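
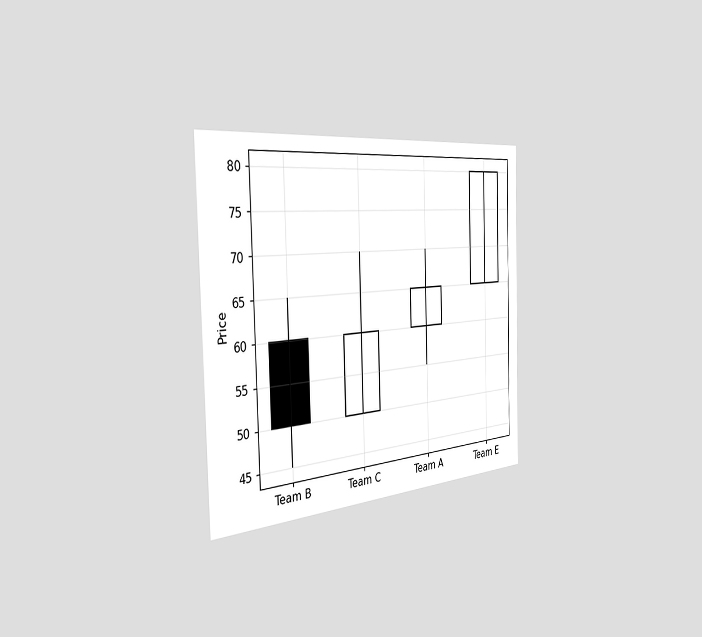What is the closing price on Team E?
The chart is viewed slightly from the left. The Team E candle closes at 80.

80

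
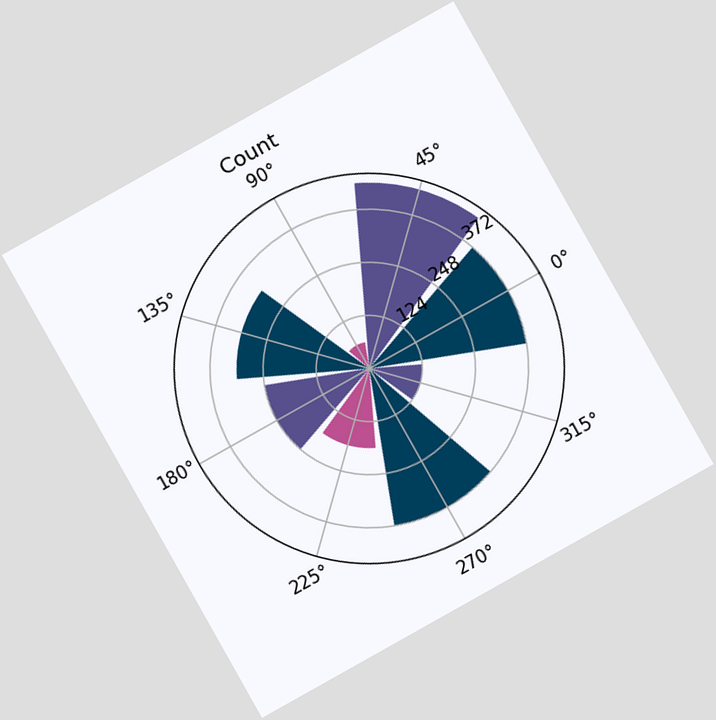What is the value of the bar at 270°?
The chart is tilted about 29° counter-clockwise. The bar at 270° reaches 372 on the radial axis.

372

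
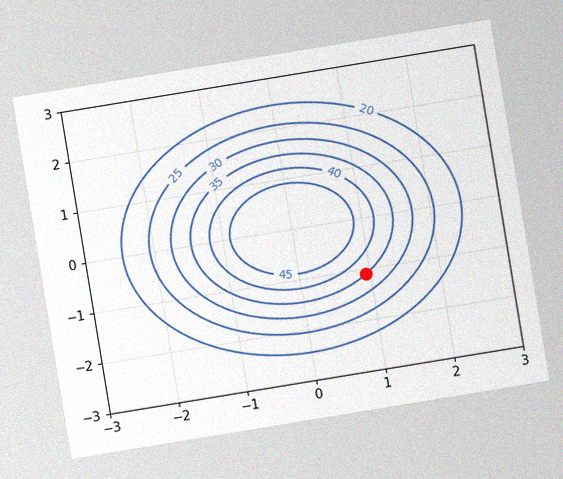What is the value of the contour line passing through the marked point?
35

The chart is tilted about 9° counter-clockwise, with some photo noise. The marked point sits on the contour labelled 35.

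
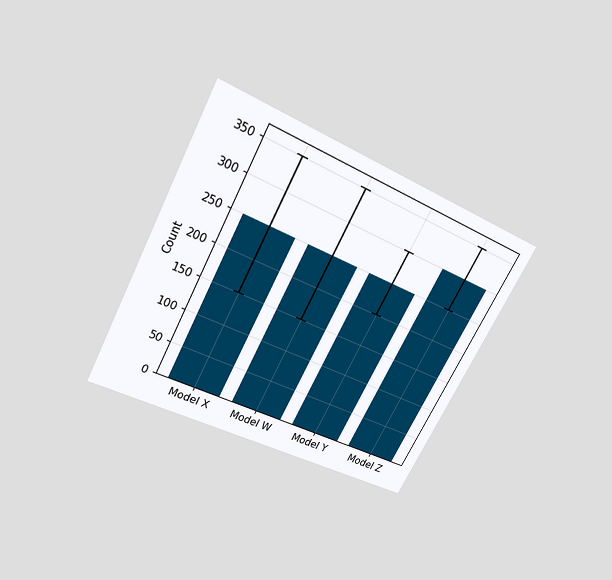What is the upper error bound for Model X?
350

The chart is tilted about 28° clockwise and viewed slightly from above. The Model X bar's upper whisker reaches 350.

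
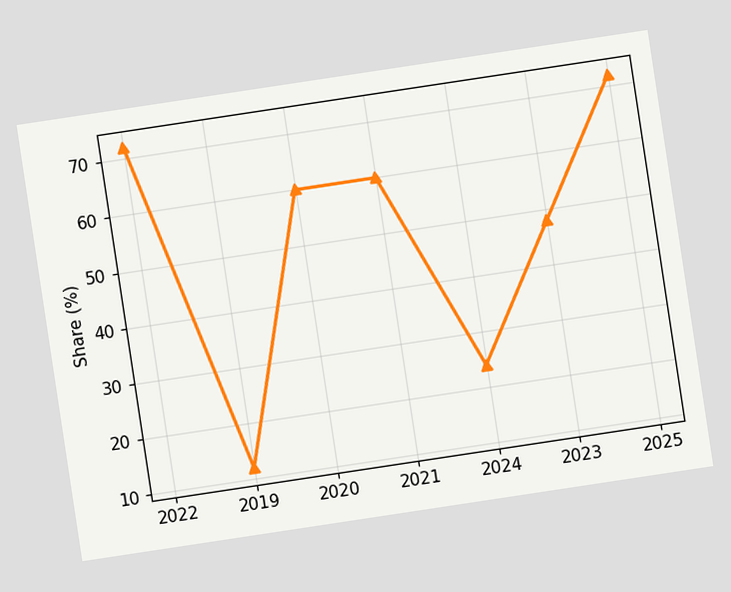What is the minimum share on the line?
The chart is tilted about 9° counter-clockwise. The lowest point is at 2019, and reading across to the y-axis gives 12%.

12%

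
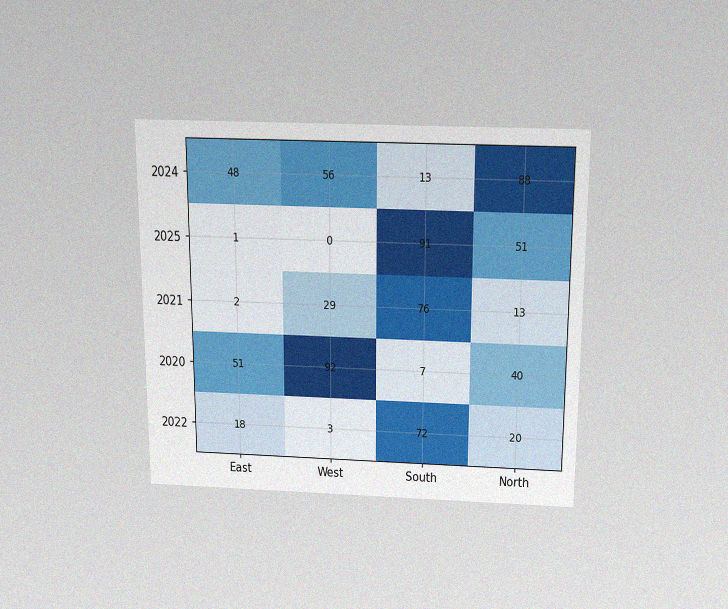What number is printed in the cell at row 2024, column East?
48

The chart is viewed slightly from above, with some photo noise. The (2024, East) cell reads 48.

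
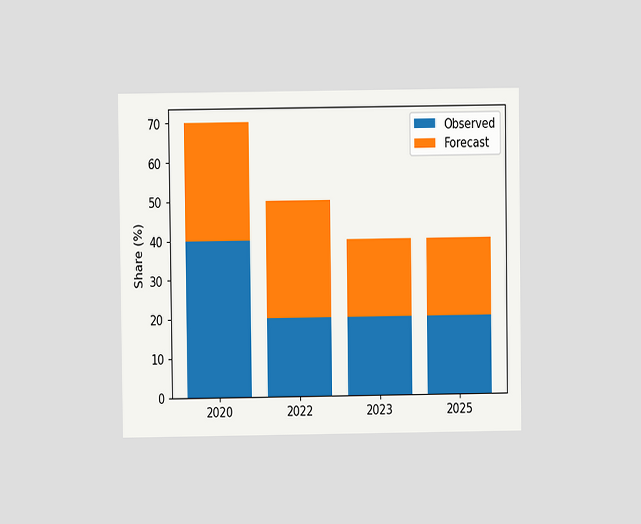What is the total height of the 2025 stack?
40%

The chart is viewed at a slight angle. The 2025 stack's top reaches 40% on the y-axis.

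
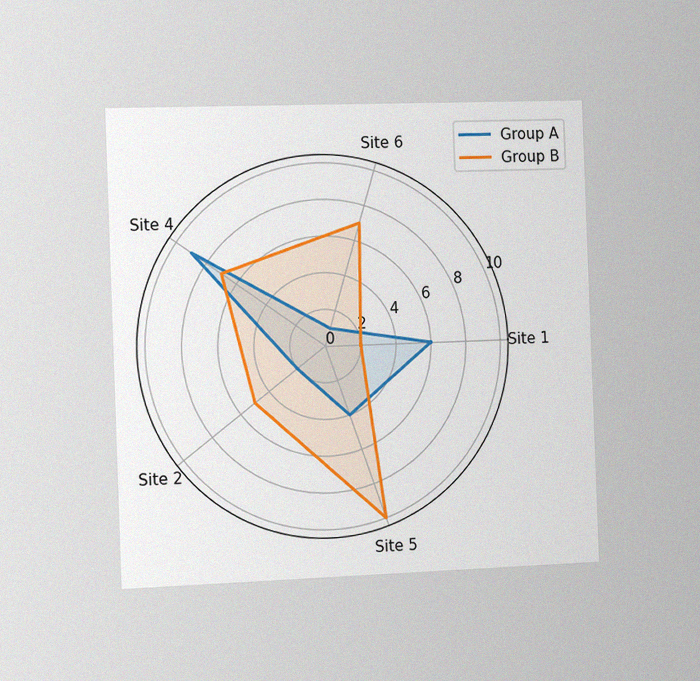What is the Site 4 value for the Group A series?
The chart is tilted about 2° counter-clockwise and viewed slightly from the left, with some photo noise. On the Site 4 axis, Group A reaches 9.

9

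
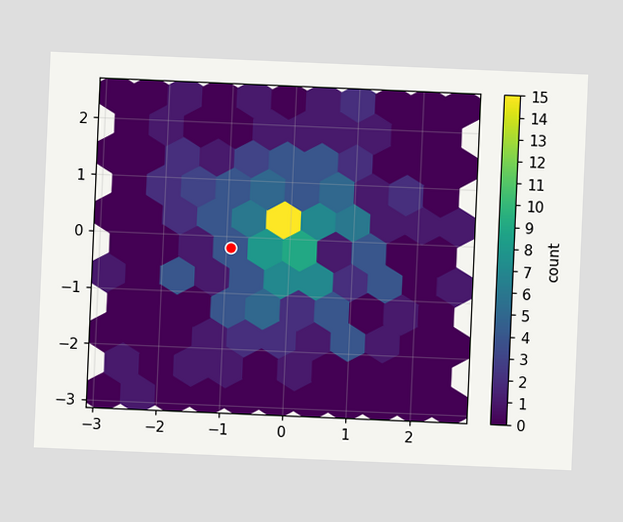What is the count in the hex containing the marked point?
The chart is tilted about 2° clockwise. The marked hex reads 4 on the colorbar.

4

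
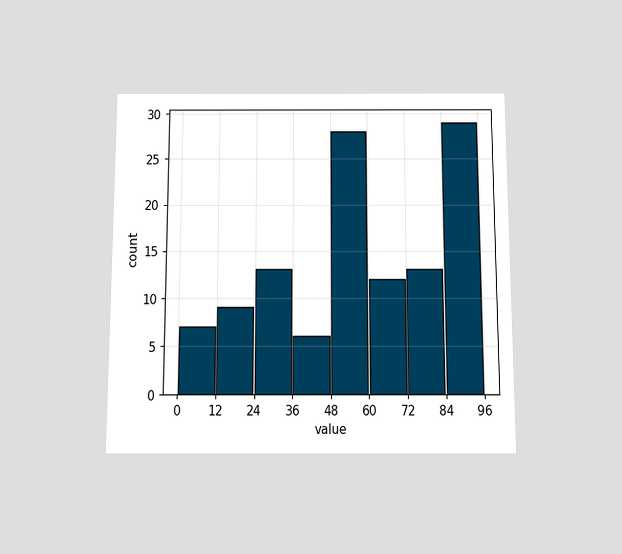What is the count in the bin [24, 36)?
13

The chart is viewed slightly from below. The [24, 36) bin has height 13.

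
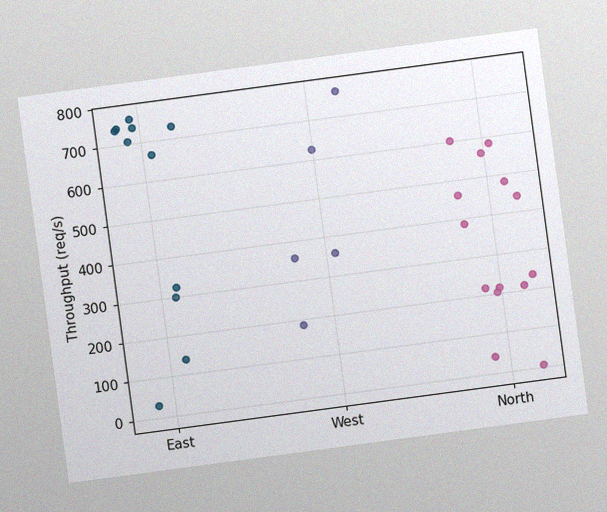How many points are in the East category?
The chart is tilted about 8° counter-clockwise, with some photo noise. Counting the markers in the East column gives 11.

11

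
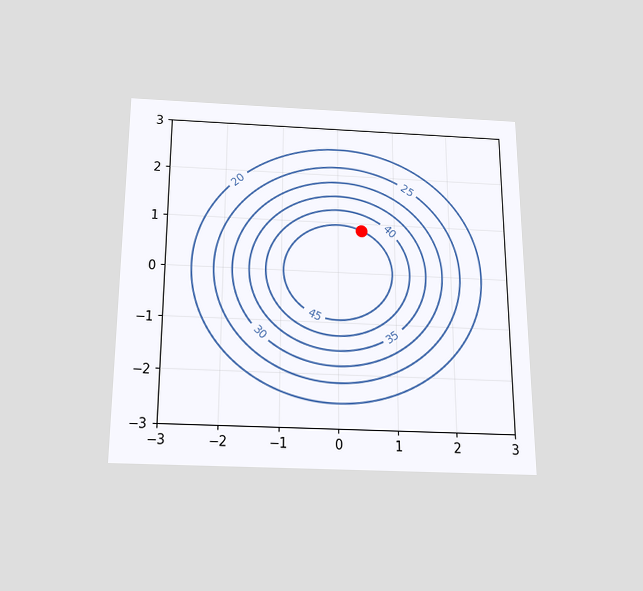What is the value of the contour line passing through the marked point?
45

The chart is viewed slightly from below. The marked point sits on the contour labelled 45.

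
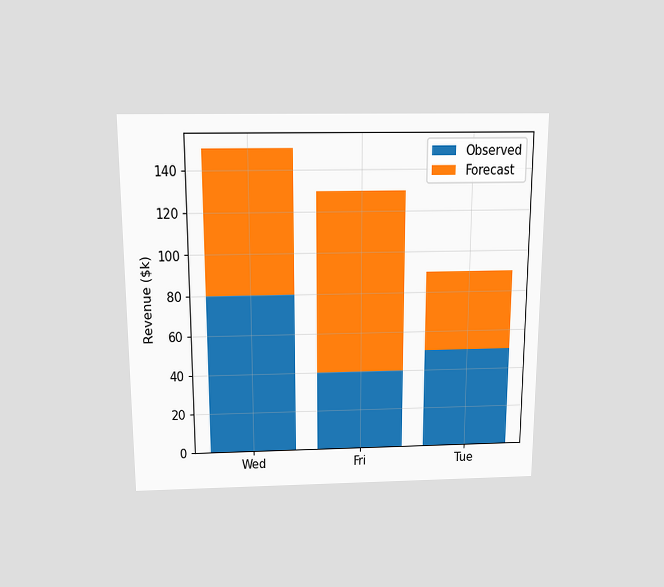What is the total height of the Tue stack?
The chart is viewed slightly from above. The Tue stack's top reaches $90k on the y-axis.

$90k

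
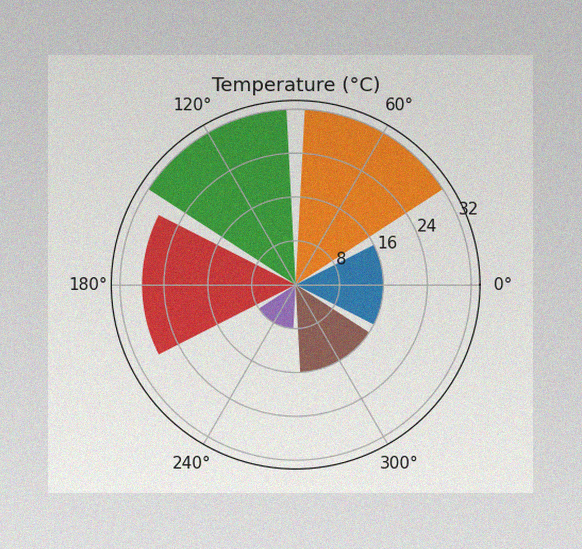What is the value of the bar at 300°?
The image has some photo noise and uneven lighting. The bar at 300° reaches 16°C on the radial axis.

16°C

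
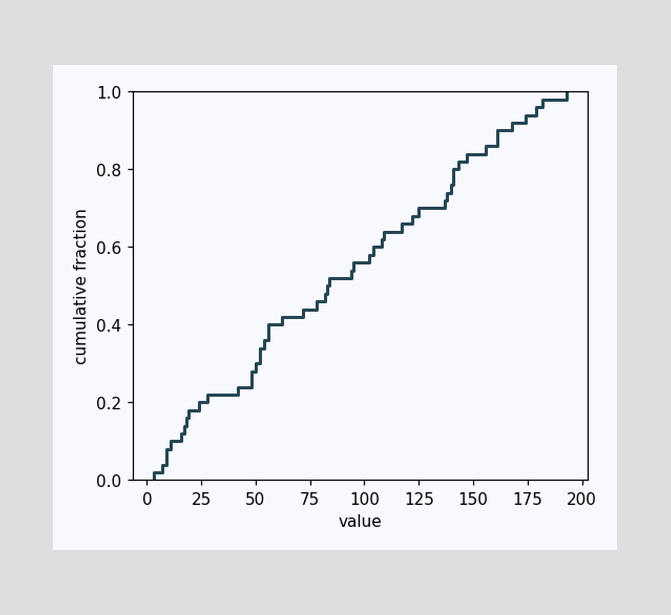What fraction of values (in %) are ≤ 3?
At x=3 the ECDF step is at 2%.

2%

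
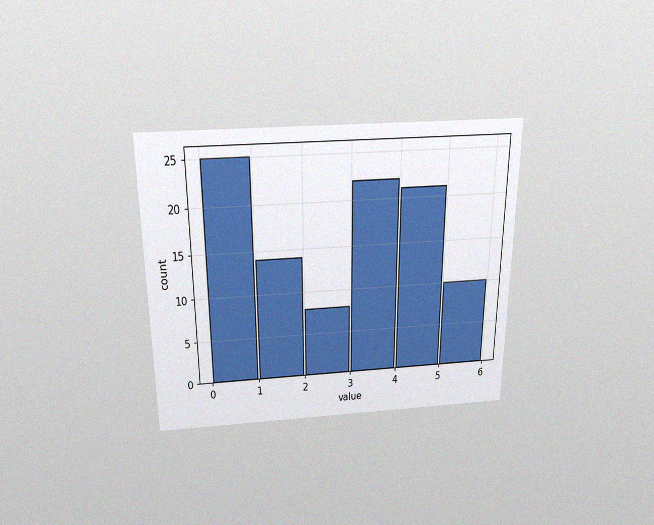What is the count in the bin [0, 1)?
The chart is viewed slightly from above, with some photo noise. The [0, 1) bin has height 25.

25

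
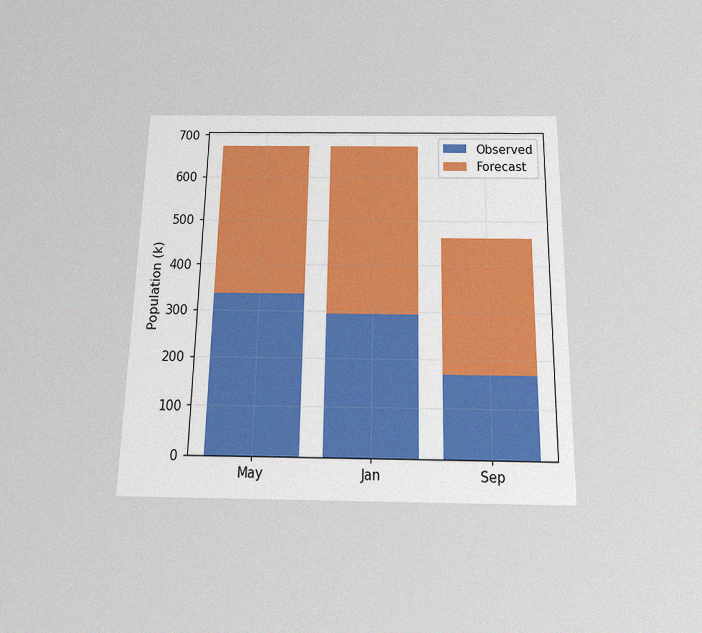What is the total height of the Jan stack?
The chart is viewed slightly from below, with some photo noise. The Jan stack's top reaches 672k on the y-axis.

672k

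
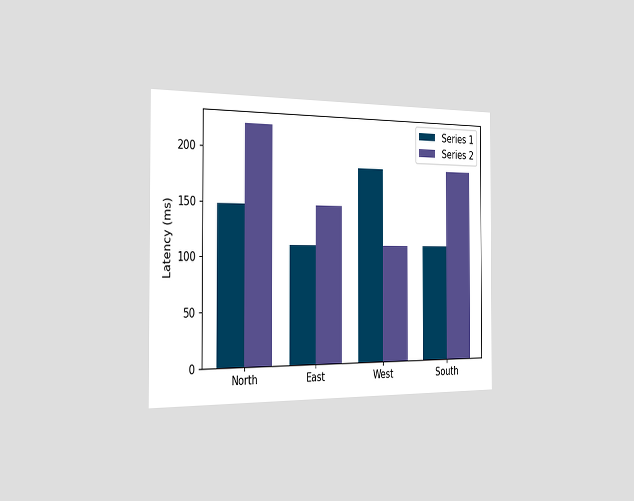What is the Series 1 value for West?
185ms

The chart is viewed slightly from the left. The Series 1 bar at West reaches 185ms on the y-axis.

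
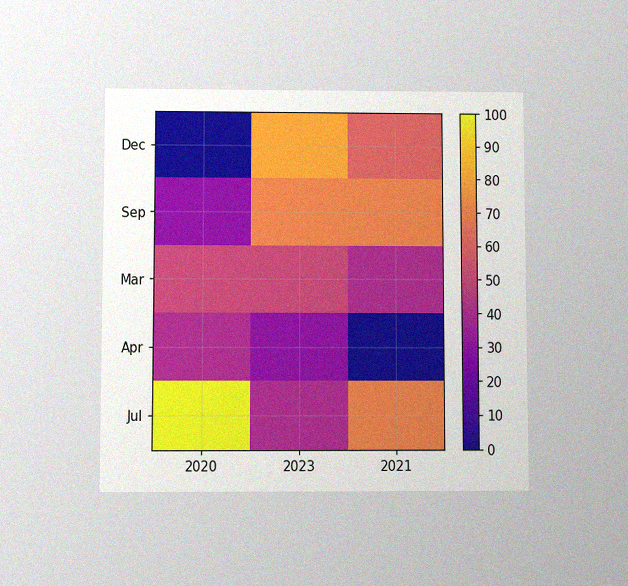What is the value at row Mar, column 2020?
The chart is viewed slightly from below, with some photo noise. Matching cell (Mar, 2020) against the colorbar gives 50.

50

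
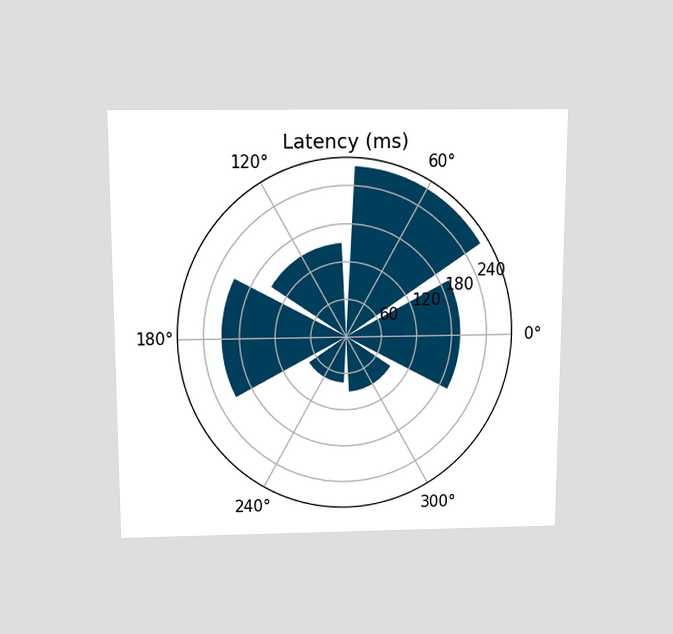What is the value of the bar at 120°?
150ms

The chart is viewed slightly from above. The bar at 120° reaches 150ms on the radial axis.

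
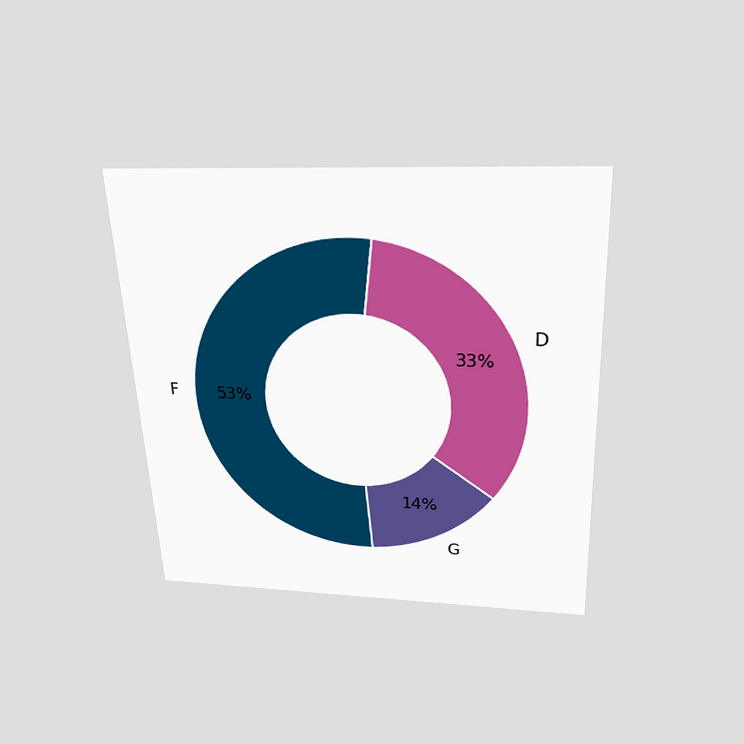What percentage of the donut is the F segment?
The chart is tilted about 3° counter-clockwise and viewed slightly from above. The F segment takes up 53% of the ring.

53%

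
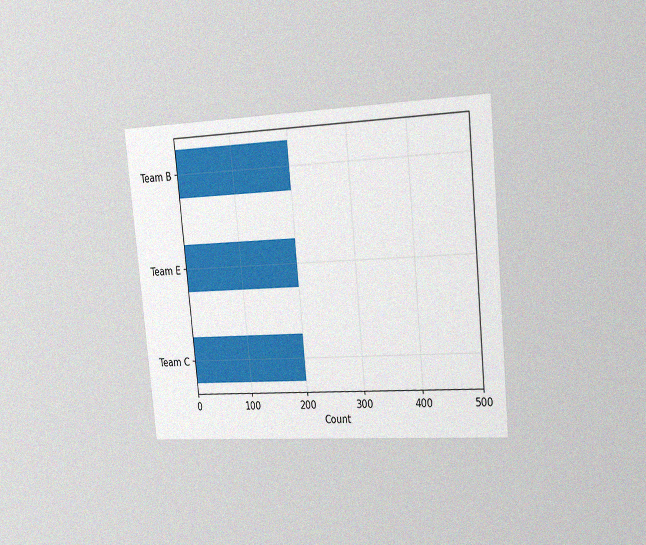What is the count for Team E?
200

The chart is tilted about 6° counter-clockwise and viewed slightly from the right, with some photo noise. Reading along the chart's x-axis, the Team E bar reaches 200.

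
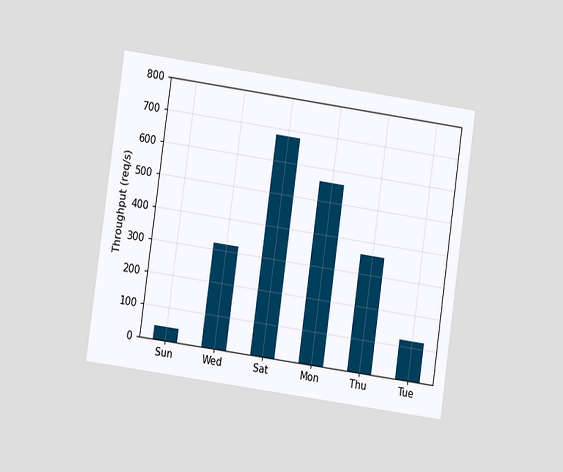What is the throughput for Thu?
The chart is tilted about 8° clockwise and viewed at a slight angle. Reading along the chart's y-axis, the Thu bar reaches 360req/s.

360req/s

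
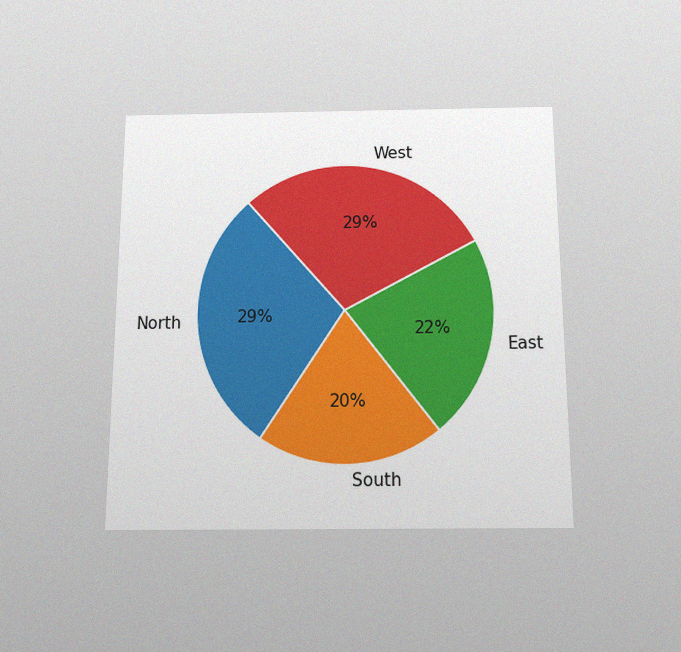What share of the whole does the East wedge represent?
The chart is viewed slightly from below, with some photo noise. The East slice takes up 22% of the pie.

22%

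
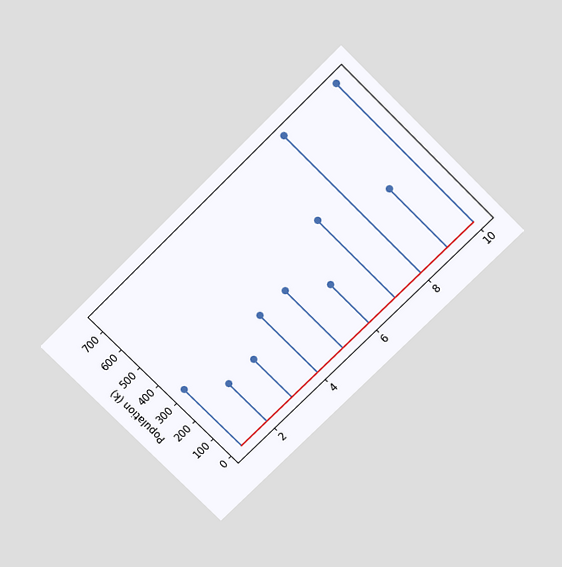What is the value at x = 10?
742k

The chart is tilted about 45° counter-clockwise and viewed slightly from above. The stem at x=10 reaches 742k.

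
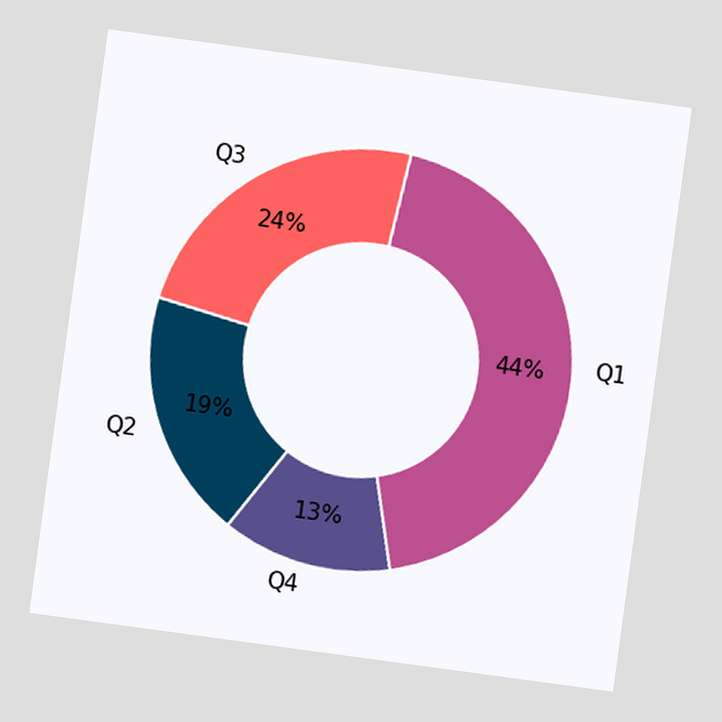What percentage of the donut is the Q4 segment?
The chart is tilted about 8° clockwise. The Q4 segment takes up 13% of the ring.

13%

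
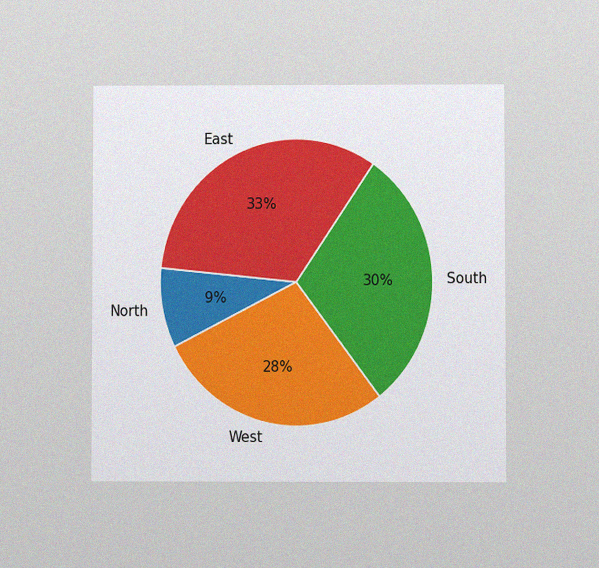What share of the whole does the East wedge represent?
The chart is viewed at a slight angle, with some photo noise. The East slice takes up 33% of the pie.

33%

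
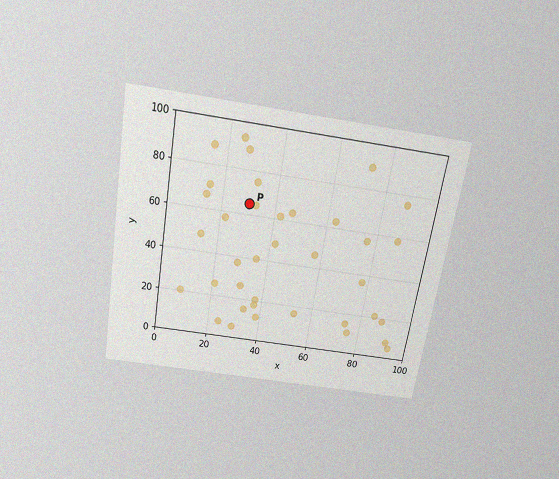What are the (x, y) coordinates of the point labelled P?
(30, 65)

The chart is tilted about 9° clockwise and viewed slightly from above, with some photo noise. Following the gridlines from P to each axis, P sits at (30, 65).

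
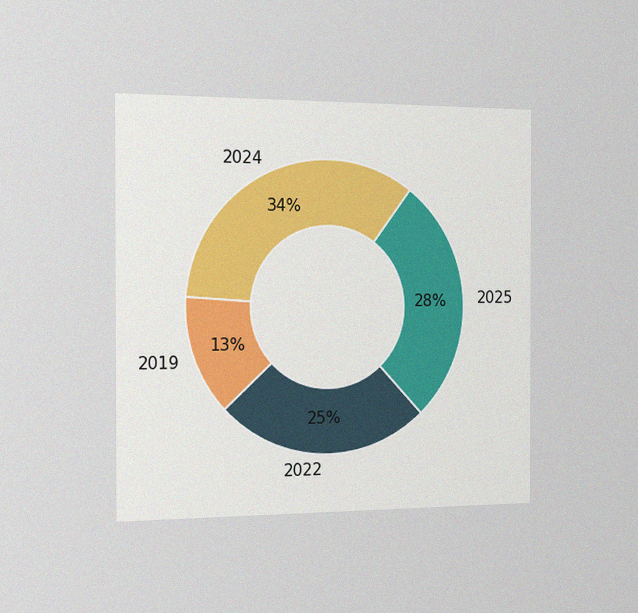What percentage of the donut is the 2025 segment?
The chart is viewed slightly from the left, with some photo noise. The 2025 segment takes up 28% of the ring.

28%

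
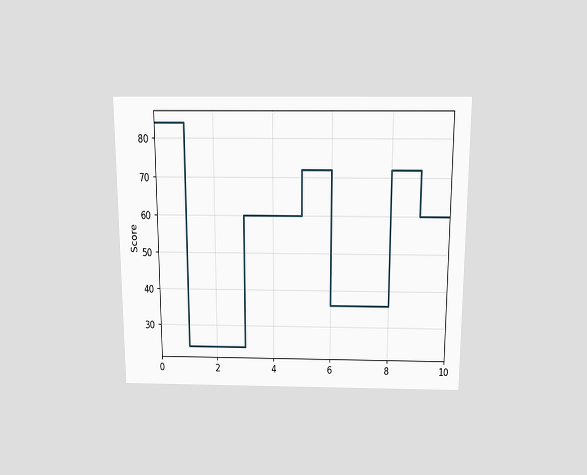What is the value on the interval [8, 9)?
72

The chart is viewed slightly from above. On [8, 9) the step sits at 72.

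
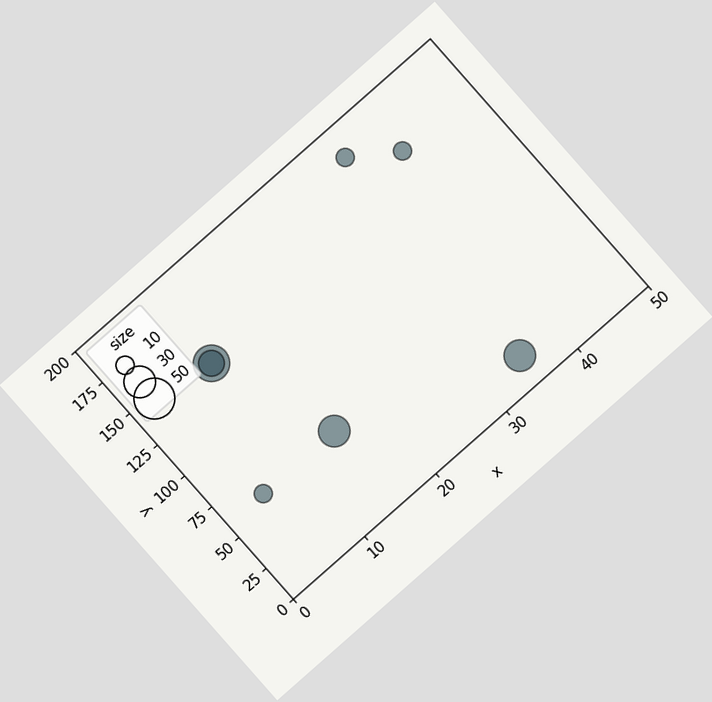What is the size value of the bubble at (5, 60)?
10

The chart is tilted about 41° counter-clockwise. Matching the bubble at (5, 60) against the size legend gives 10.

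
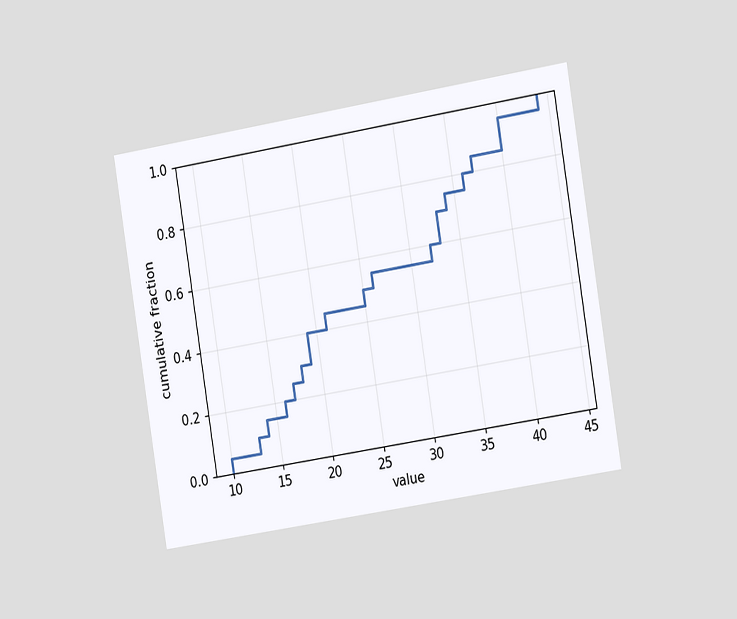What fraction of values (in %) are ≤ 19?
40%

The chart is tilted about 9° counter-clockwise and viewed slightly from the right. At x=19 the ECDF step is at 40%.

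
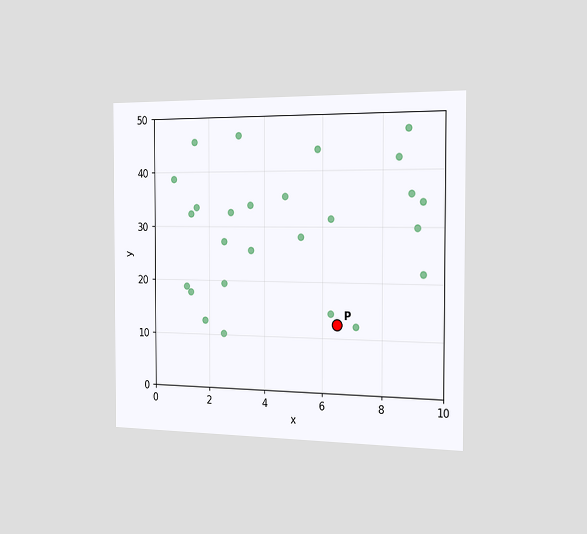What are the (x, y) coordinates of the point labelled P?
(6.5, 12.5)

The chart is viewed slightly from the right. Following the gridlines from P to each axis, P sits at (6.5, 12.5).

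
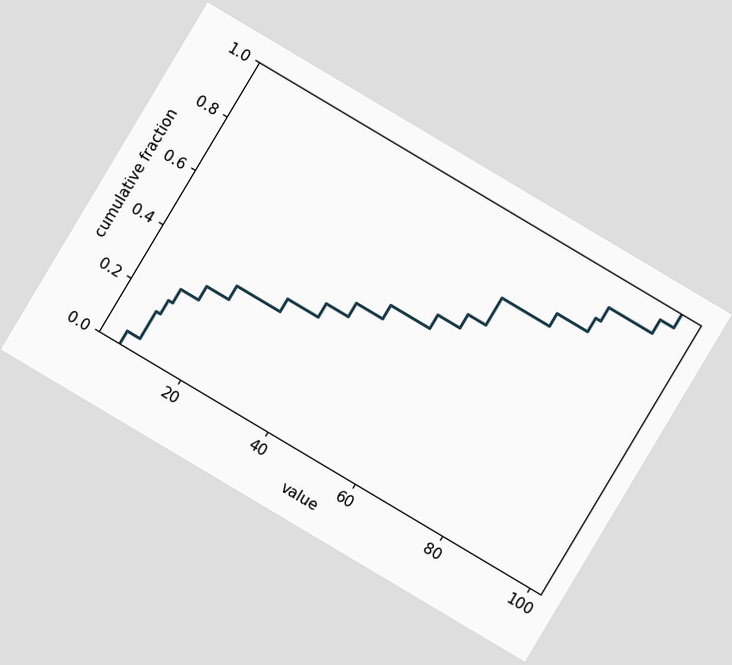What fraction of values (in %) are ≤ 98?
100%

The chart is tilted about 31° clockwise. At x=98 the ECDF step is at 100%.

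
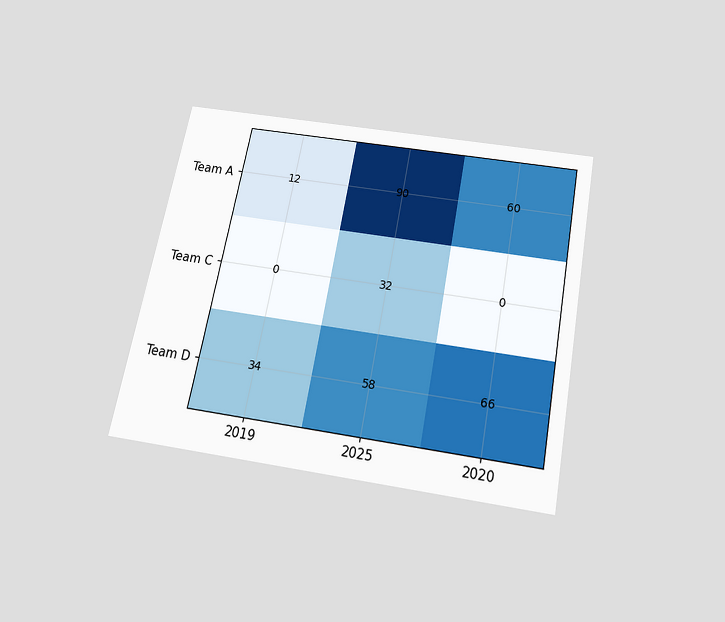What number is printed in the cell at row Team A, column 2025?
90

The chart is tilted about 11° clockwise and viewed slightly from below. The (Team A, 2025) cell reads 90.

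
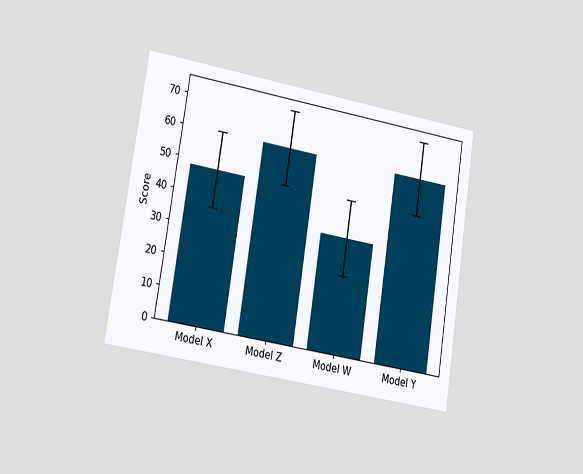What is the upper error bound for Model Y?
72

The chart is tilted about 9° clockwise and viewed slightly from the left. The Model Y bar's upper whisker reaches 72.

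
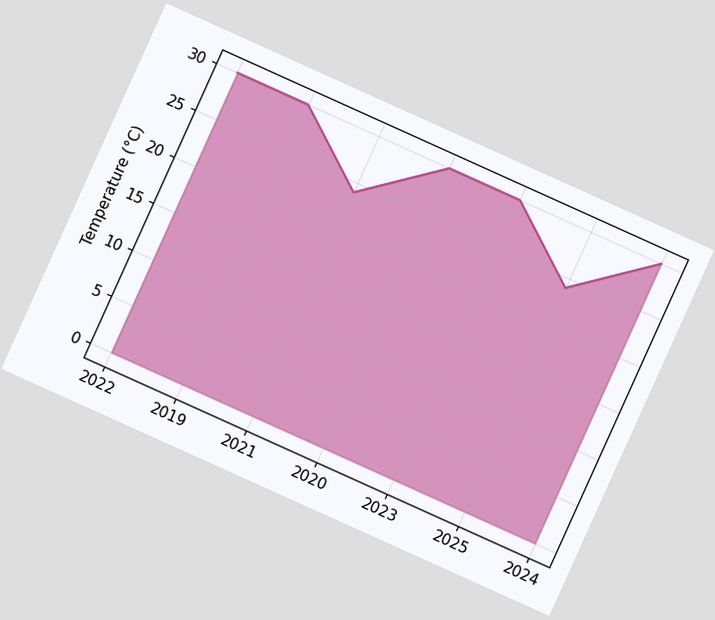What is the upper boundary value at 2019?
The chart is tilted about 24° clockwise. At 2019 the upper boundary is at 30°C.

30°C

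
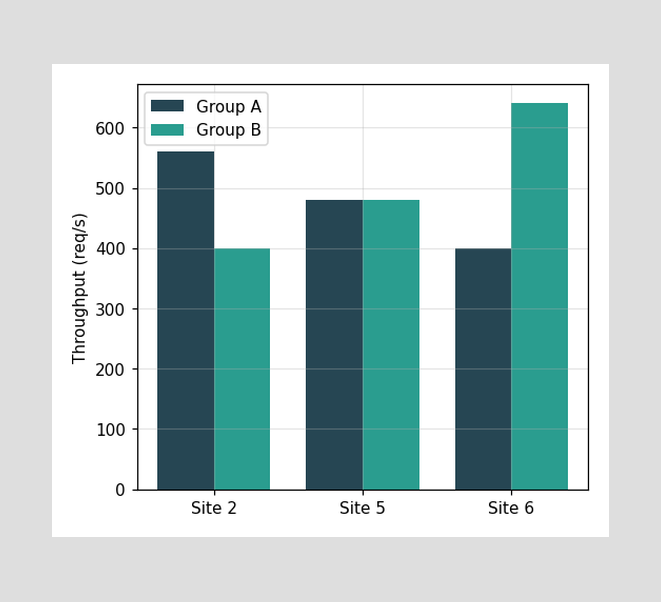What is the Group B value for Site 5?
480req/s

The Group B bar at Site 5 reaches 480req/s on the y-axis.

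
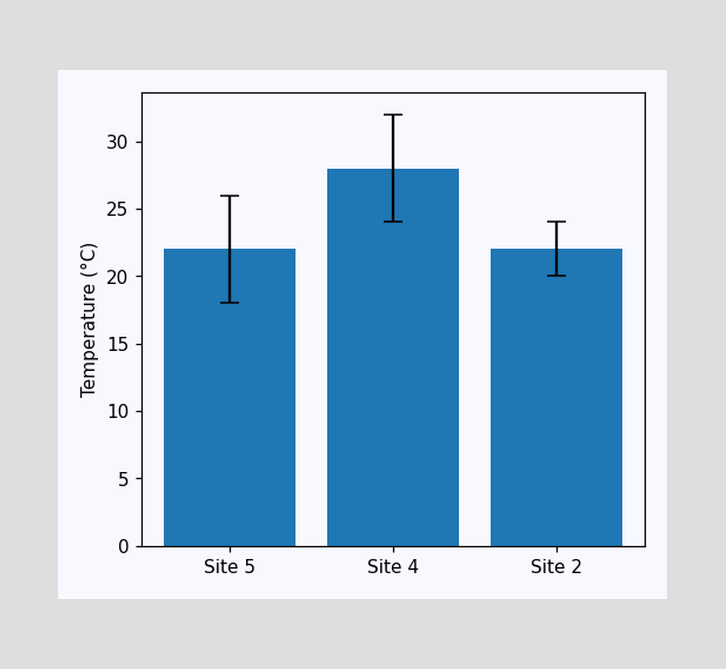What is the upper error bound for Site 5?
26°C

The Site 5 bar's upper whisker reaches 26°C.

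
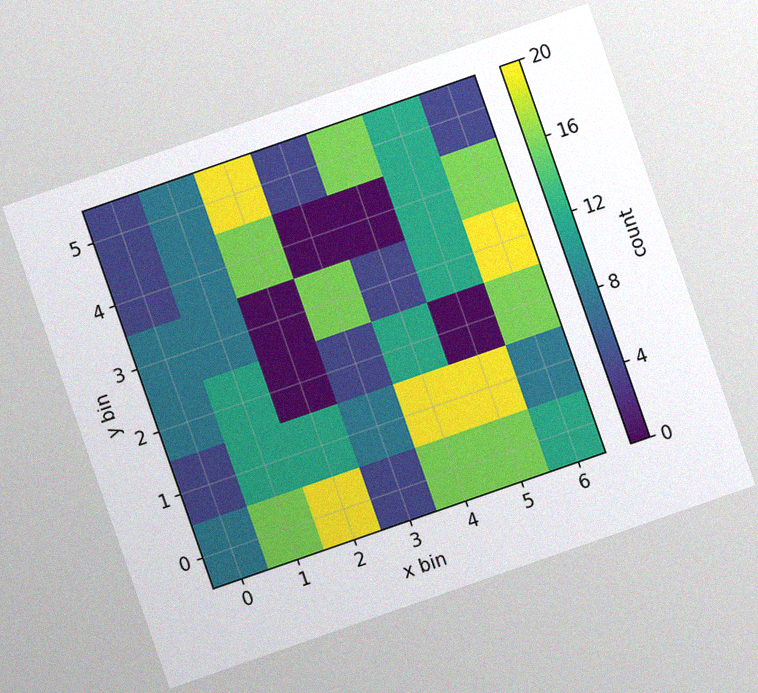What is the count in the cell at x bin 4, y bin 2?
12

The chart is tilted about 19° counter-clockwise, with some photo noise. Matching the cell (4, 2) against the colorbar gives 12.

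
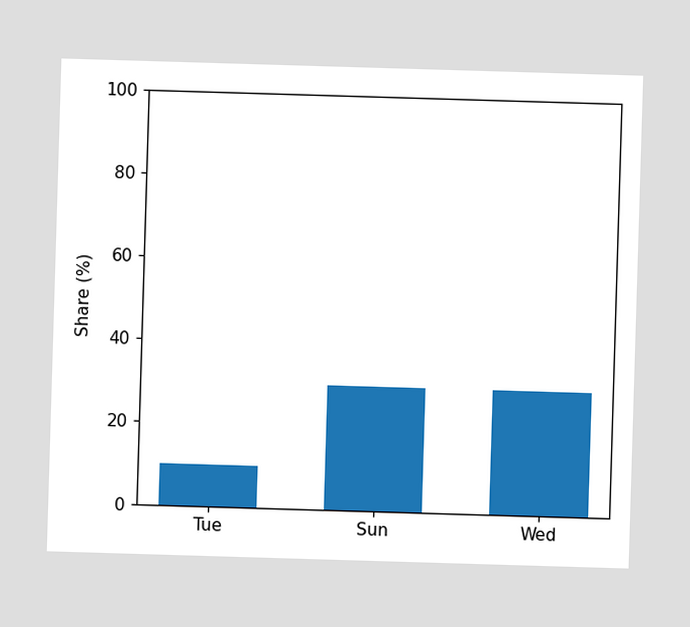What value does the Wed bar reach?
Reading along the chart's y-axis, the Wed bar reaches 30%.

30%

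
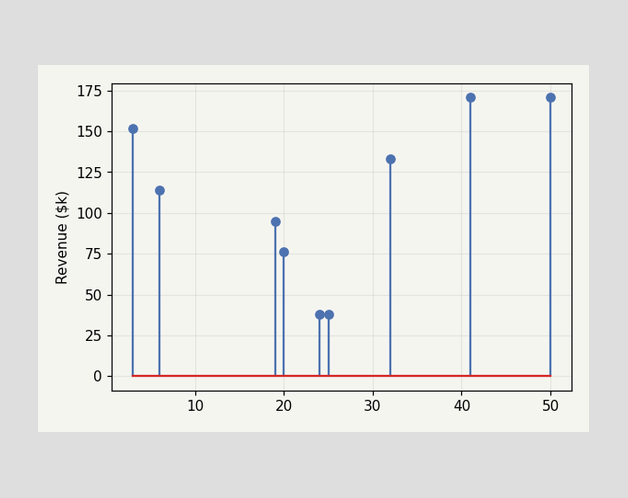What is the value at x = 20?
$76k

The stem at x=20 reaches $76k.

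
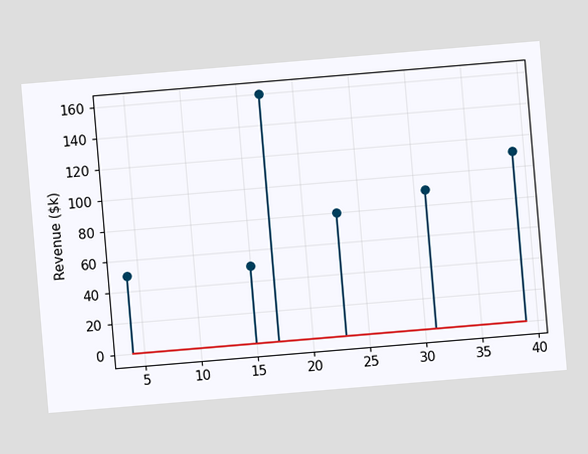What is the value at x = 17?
$160k

The chart is tilted about 5° counter-clockwise. The stem at x=17 reaches $160k.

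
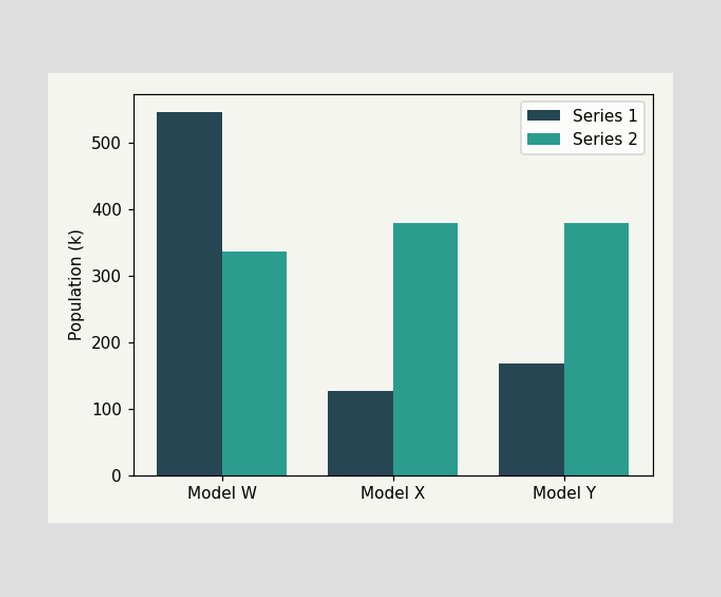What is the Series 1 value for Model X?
126k

The Series 1 bar at Model X reaches 126k on the y-axis.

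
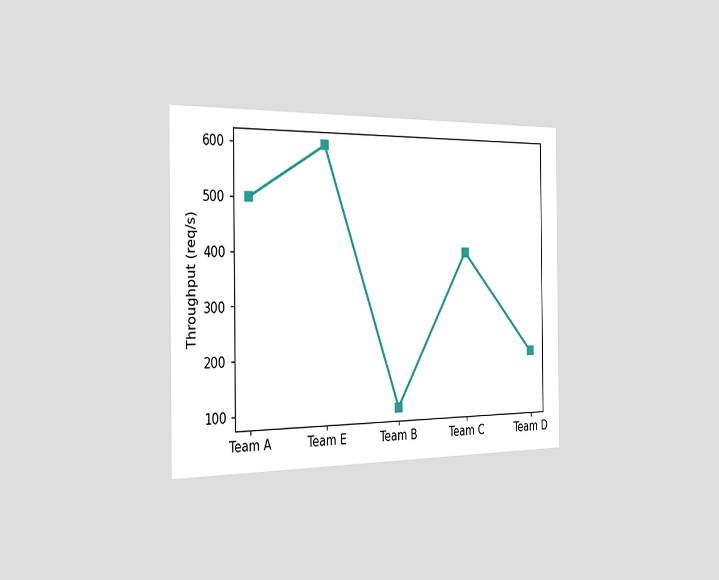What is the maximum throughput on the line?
600req/s

The chart is viewed slightly from the left. The highest point is at Team E, and reading across to the y-axis gives 600req/s.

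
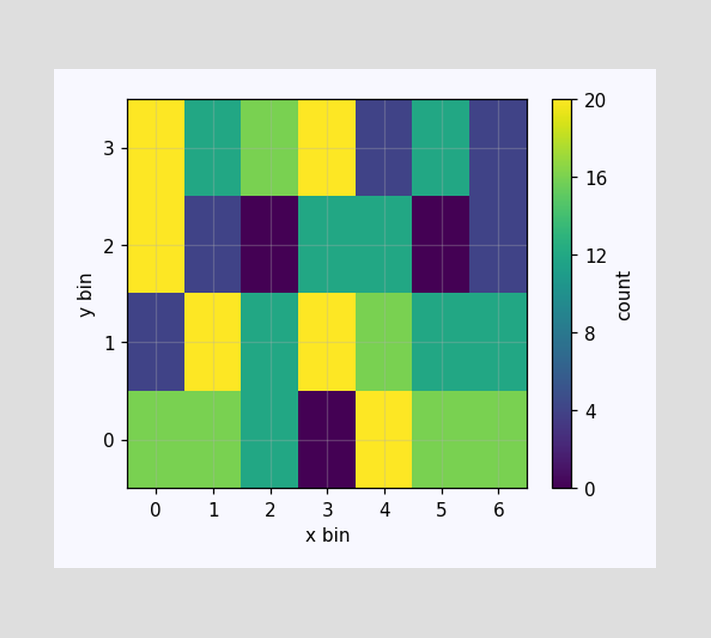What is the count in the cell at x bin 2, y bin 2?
0

Matching the cell (2, 2) against the colorbar gives 0.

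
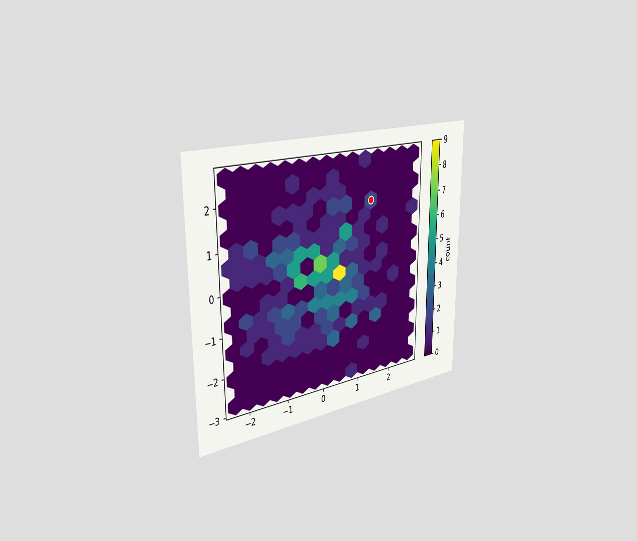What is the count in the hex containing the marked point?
The chart is viewed slightly from the left. The marked hex reads 2 on the colorbar.

2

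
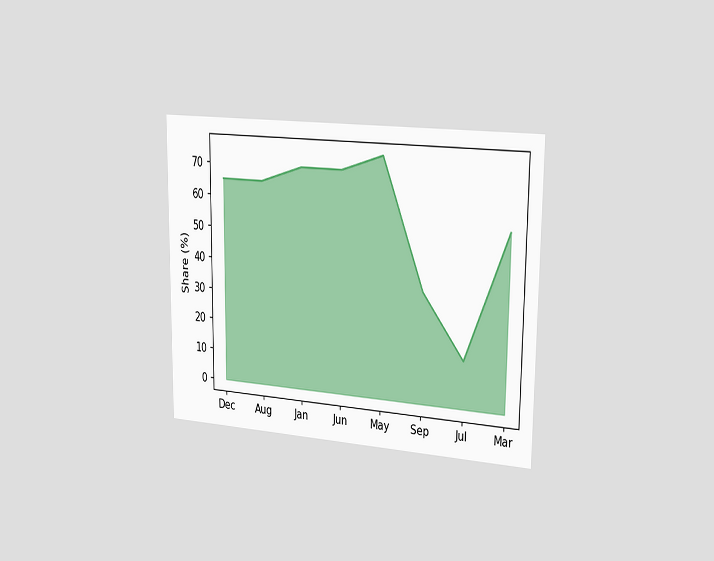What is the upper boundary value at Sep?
35%

The chart is viewed slightly from the right. At Sep the upper boundary is at 35%.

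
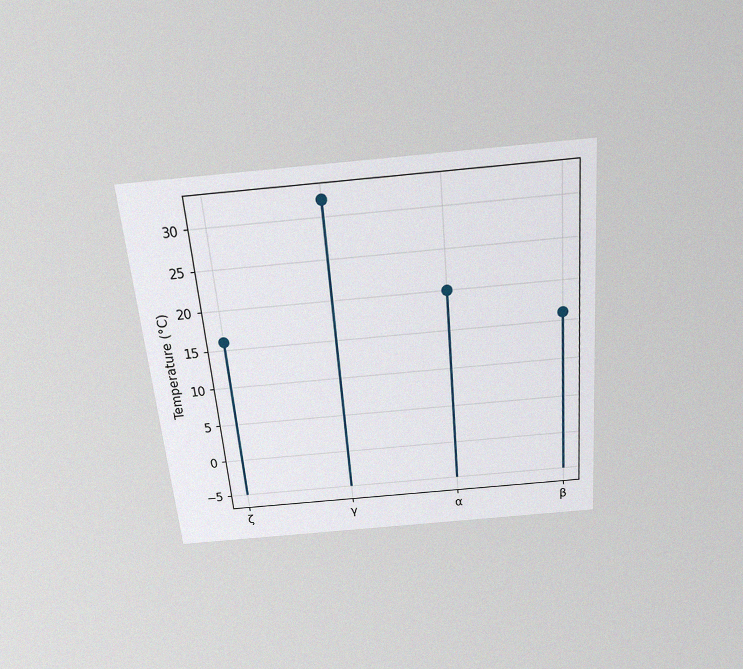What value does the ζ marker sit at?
The chart is tilted about 5° counter-clockwise and viewed slightly from above, with some photo noise. The ζ marker sits at 16°C.

16°C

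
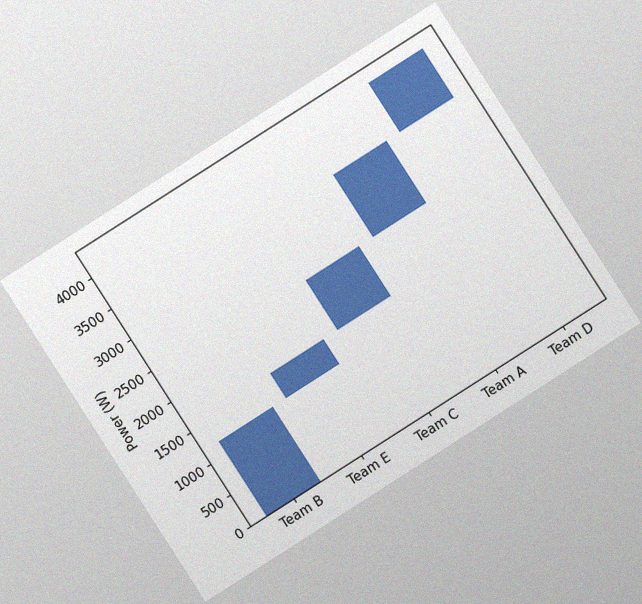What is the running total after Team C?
2400W

The chart is tilted about 33° counter-clockwise, with some photo noise. After Team C the running total reaches 2400W.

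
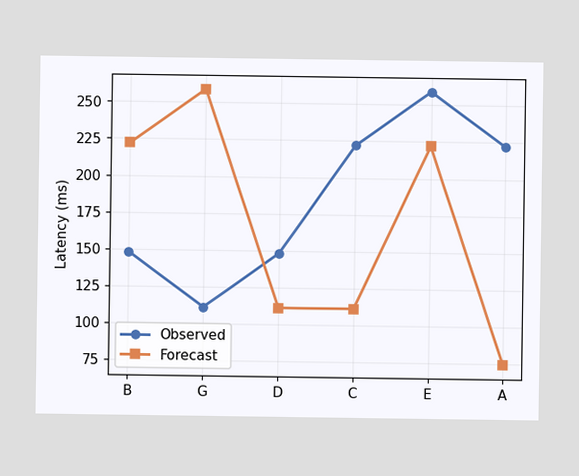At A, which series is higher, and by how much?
At A, Observed sits above the other line by 148ms.

Observed, by 148ms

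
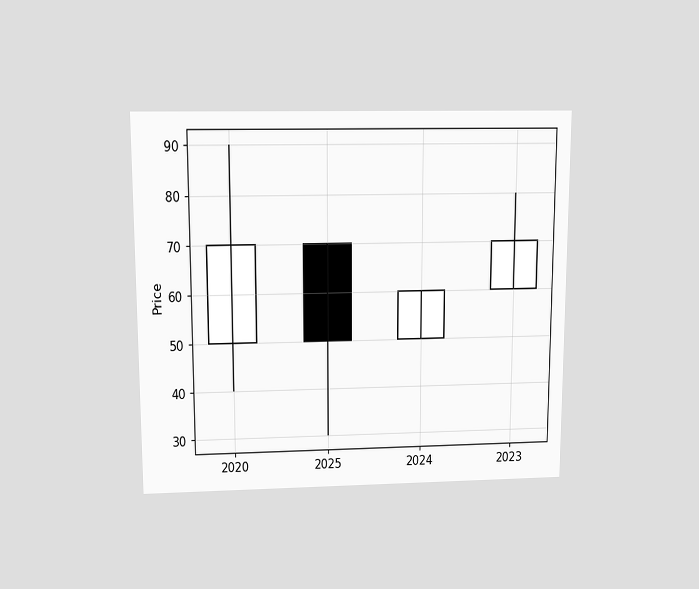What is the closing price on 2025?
50

The chart is viewed slightly from above. The 2025 candle closes at 50.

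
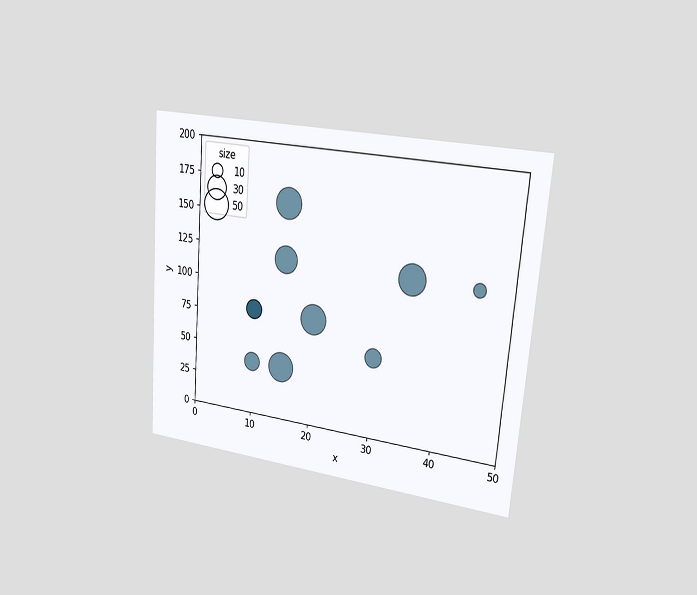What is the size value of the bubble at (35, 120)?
The chart is tilted about 4° clockwise and viewed slightly from the right. Matching the bubble at (35, 120) against the size legend gives 50.

50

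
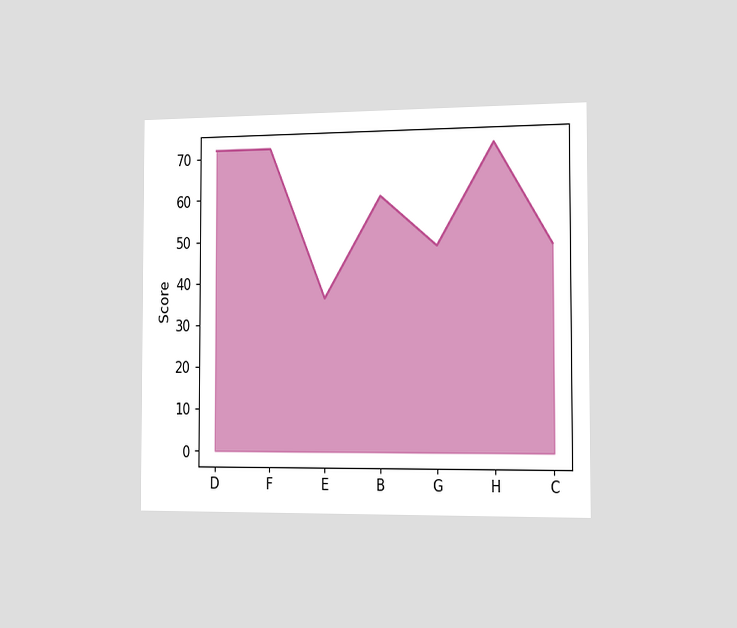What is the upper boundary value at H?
72

The chart is viewed slightly from the right. At H the upper boundary is at 72.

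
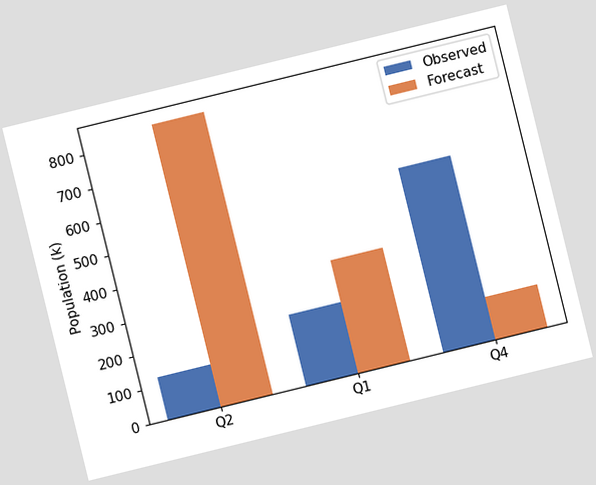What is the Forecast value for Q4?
The chart is tilted about 14° counter-clockwise. The Forecast bar at Q4 reaches 126k on the y-axis.

126k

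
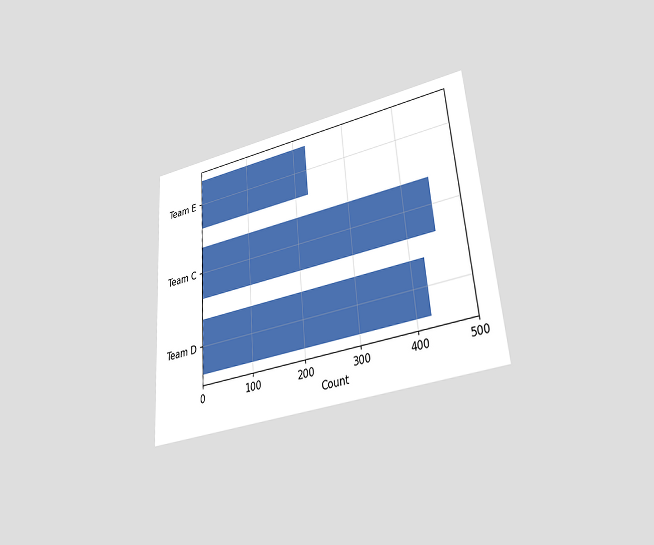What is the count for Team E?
225

The chart is tilted about 4° counter-clockwise and viewed at a slight angle. Reading along the chart's x-axis, the Team E bar reaches 225.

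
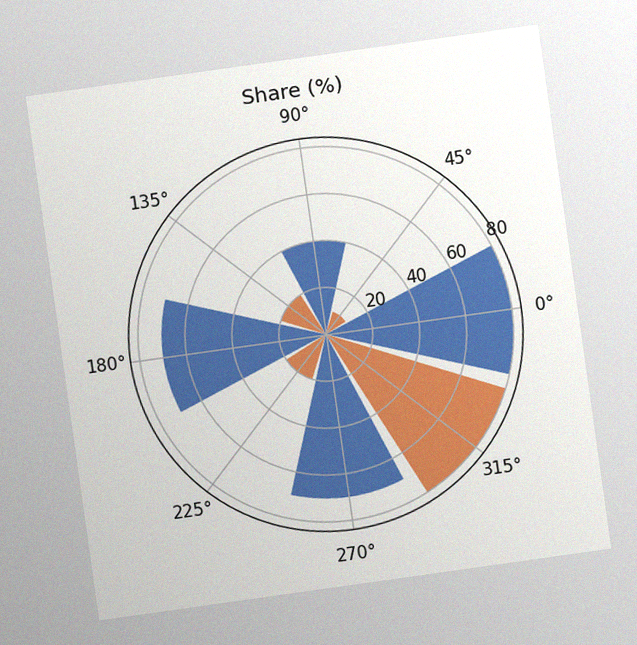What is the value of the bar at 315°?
80%

The chart is tilted about 8° counter-clockwise, with some photo noise. The bar at 315° reaches 80% on the radial axis.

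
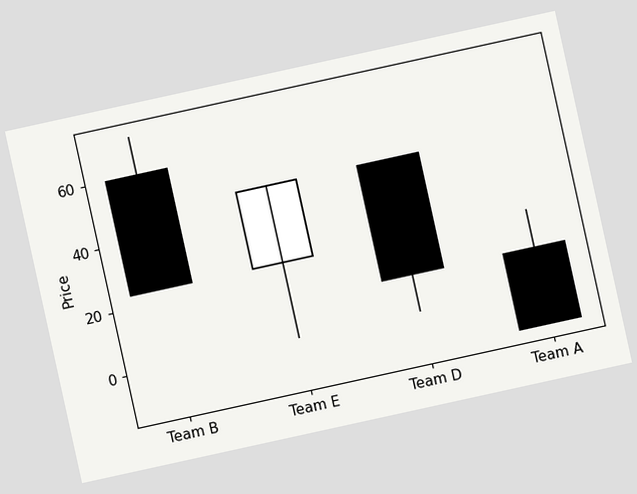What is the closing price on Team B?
The chart is tilted about 12° counter-clockwise. The Team B candle closes at 24.

24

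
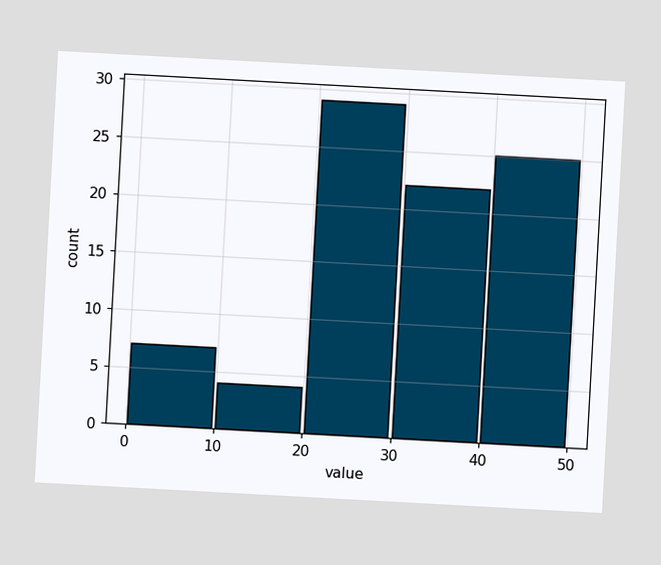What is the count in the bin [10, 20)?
4

The chart is tilted about 3° clockwise. The [10, 20) bin has height 4.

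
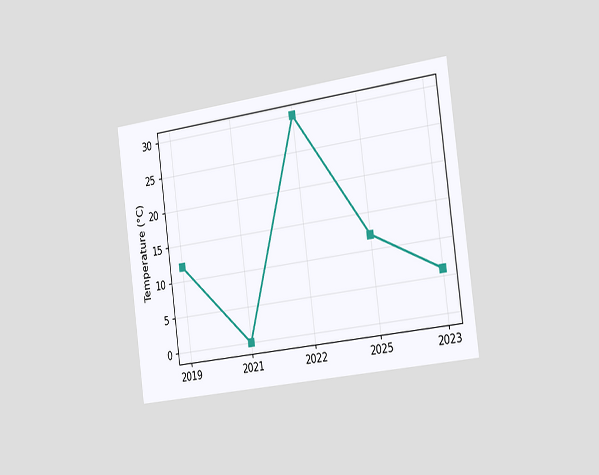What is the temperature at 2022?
30°C

The chart is tilted about 8° counter-clockwise and viewed slightly from the right. At 2022, the line is at 30°C.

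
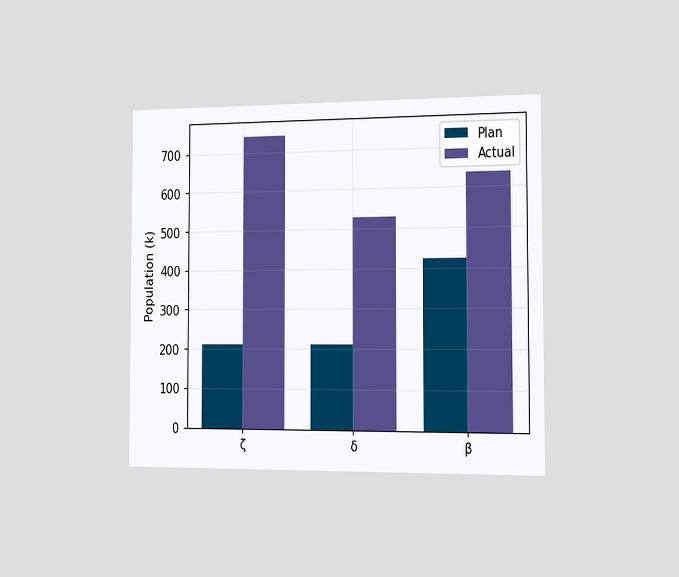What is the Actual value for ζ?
The chart is viewed slightly from the right. The Actual bar at ζ reaches 742k on the y-axis.

742k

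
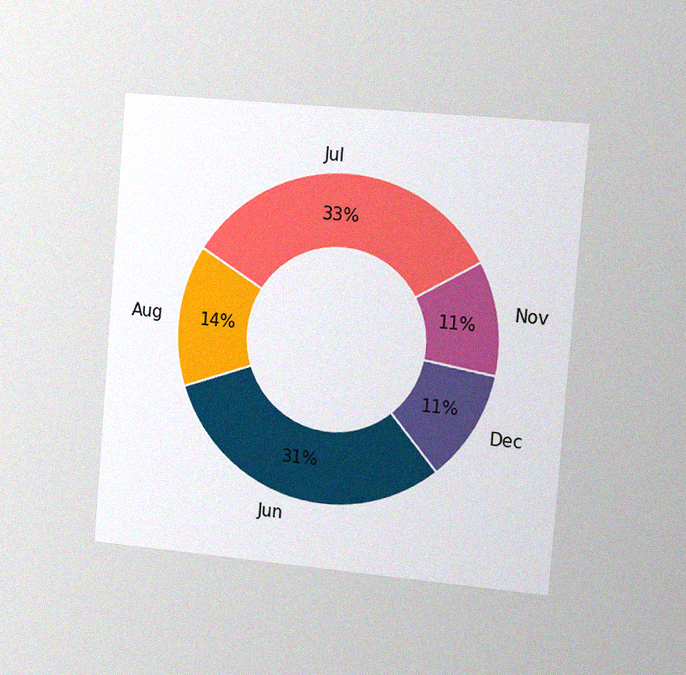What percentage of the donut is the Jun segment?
The chart is tilted about 5° clockwise and viewed slightly from the right, with some photo noise. The Jun segment takes up 31% of the ring.

31%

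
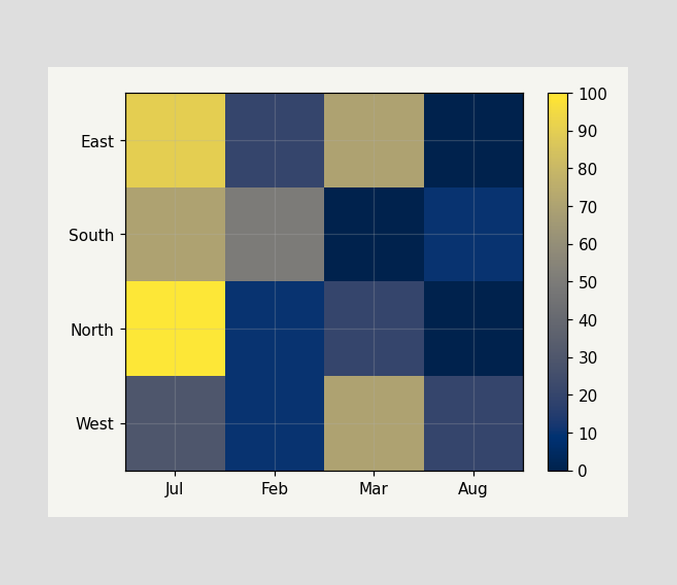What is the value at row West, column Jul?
30

Matching cell (West, Jul) against the colorbar gives 30.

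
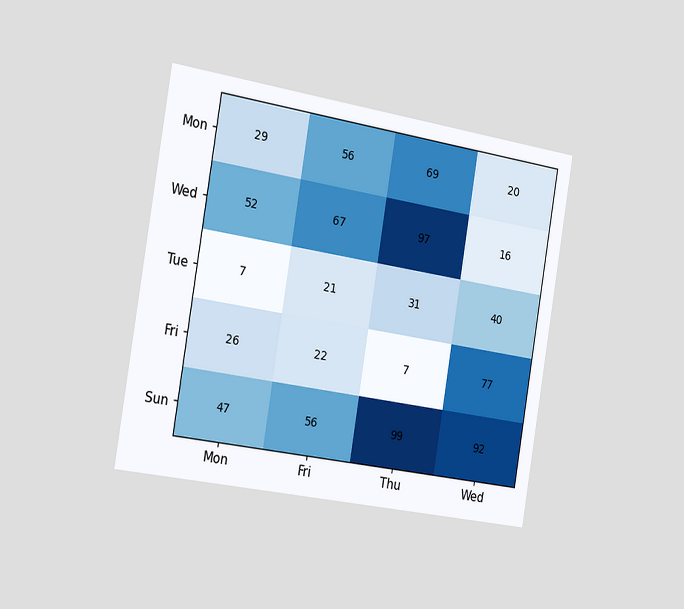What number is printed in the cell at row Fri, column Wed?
The chart is tilted about 9° clockwise and viewed slightly from the left. The (Fri, Wed) cell reads 77.

77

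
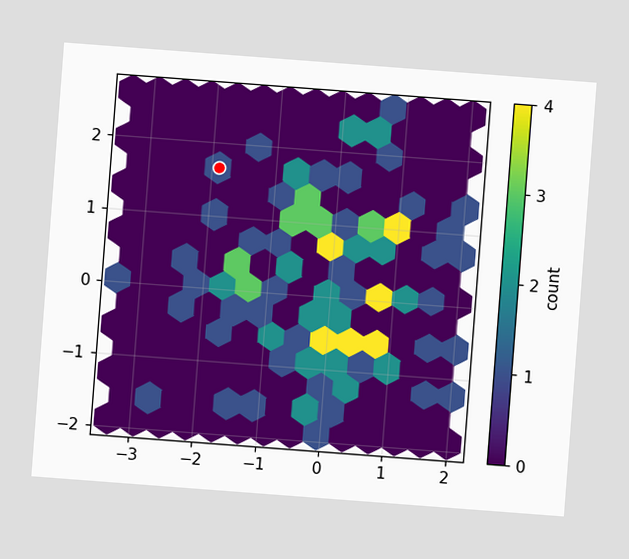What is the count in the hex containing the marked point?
The chart is tilted about 4° clockwise. The marked hex reads 1 on the colorbar.

1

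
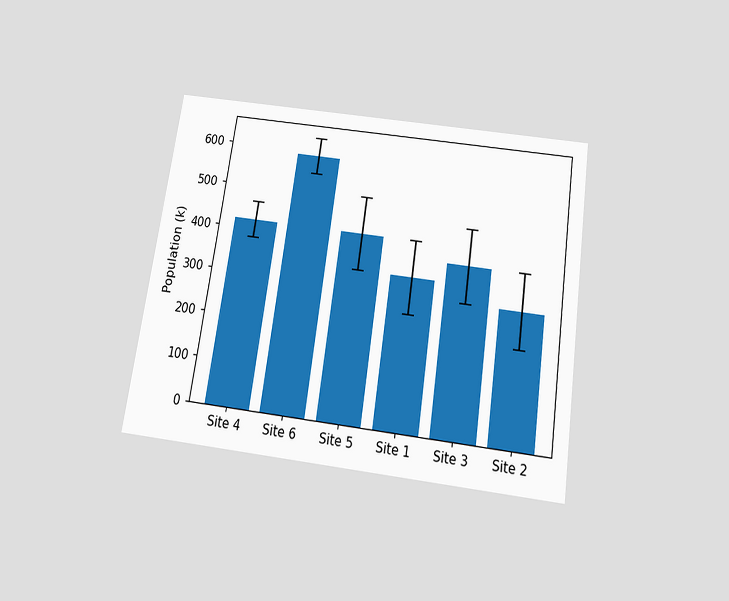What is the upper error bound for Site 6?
The chart is tilted about 8° clockwise and viewed slightly from below. The Site 6 bar's upper whisker reaches 630k.

630k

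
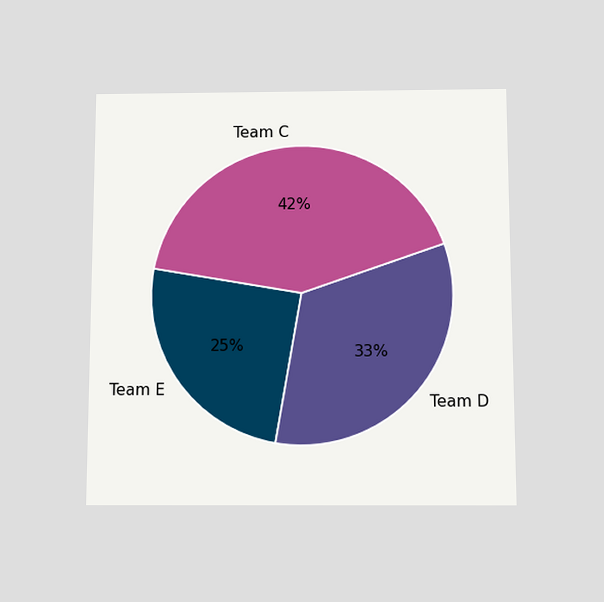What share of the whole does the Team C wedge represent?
42%

The chart is viewed slightly from below. The Team C slice takes up 42% of the pie.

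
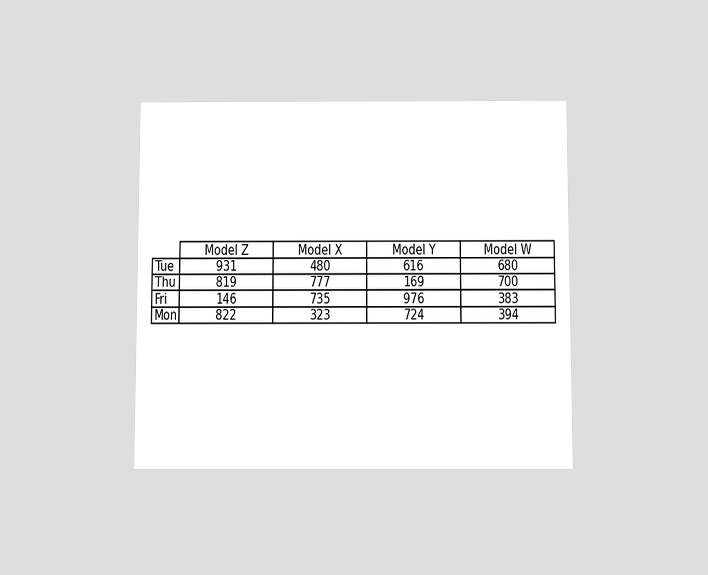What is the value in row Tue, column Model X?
The chart is viewed slightly from below. The (Tue, Model X) cell reads 480.

480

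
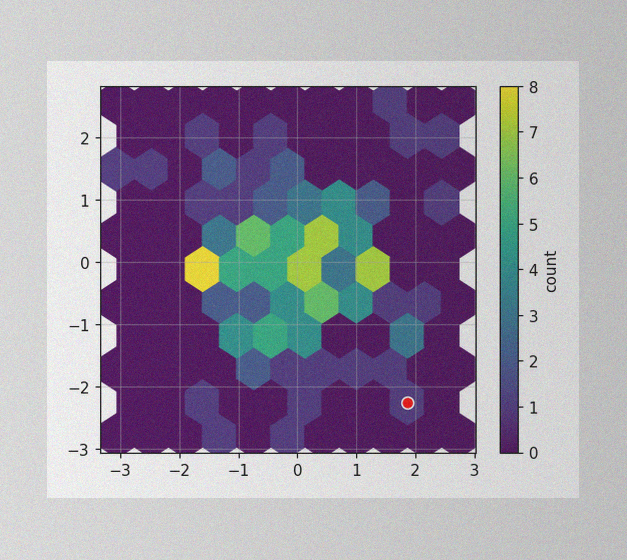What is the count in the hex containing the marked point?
1

The image has some photo noise and uneven lighting. The marked hex reads 1 on the colorbar.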